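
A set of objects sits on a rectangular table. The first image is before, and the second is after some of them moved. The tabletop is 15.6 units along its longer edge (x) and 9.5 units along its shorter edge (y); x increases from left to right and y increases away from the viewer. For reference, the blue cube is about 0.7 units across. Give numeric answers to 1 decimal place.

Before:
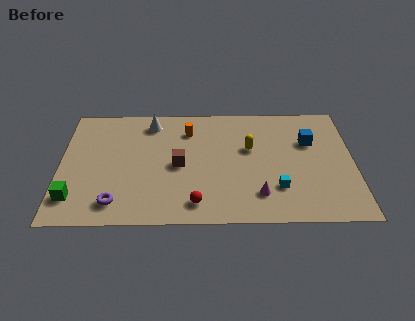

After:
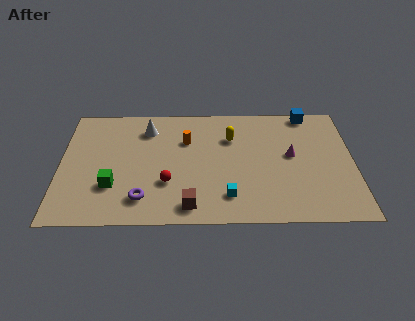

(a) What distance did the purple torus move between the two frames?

1.4

From (3.0, 1.6) to (4.4, 1.9), the purple torus covered √(1.4² + 0.3²) ≈ 1.4 units.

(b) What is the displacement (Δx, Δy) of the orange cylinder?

(-0.1, -0.8)

The orange cylinder was at about (6.8, 7.3) and moved to about (6.7, 6.5).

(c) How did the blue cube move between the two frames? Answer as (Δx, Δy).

(0.0, 2.4)

From the two frames, the blue cube sits at roughly (13.3, 6.3) before and (13.3, 8.7) after.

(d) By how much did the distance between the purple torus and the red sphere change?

-2.4

They were about 4.2 units apart before and 1.8 after — 2.4 units closer together.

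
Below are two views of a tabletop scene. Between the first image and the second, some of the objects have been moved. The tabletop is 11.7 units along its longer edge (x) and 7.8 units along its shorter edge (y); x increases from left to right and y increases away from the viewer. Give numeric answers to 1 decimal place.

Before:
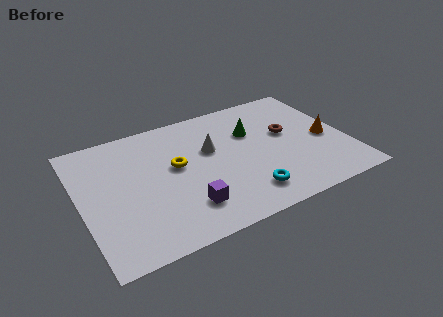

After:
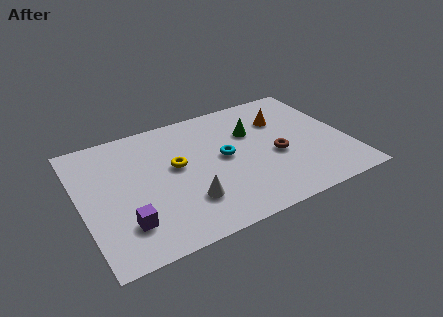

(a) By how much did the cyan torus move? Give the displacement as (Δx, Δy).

(-0.6, 2.6)

The cyan torus was at about (6.9, 1.5) and moved to about (6.3, 4.1).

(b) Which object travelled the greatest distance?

the white cone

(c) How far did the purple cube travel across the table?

2.6

The purple cube moved from about (4.3, 1.8) to (1.7, 1.9), a distance of √(2.6² + 0.1²) ≈ 2.6.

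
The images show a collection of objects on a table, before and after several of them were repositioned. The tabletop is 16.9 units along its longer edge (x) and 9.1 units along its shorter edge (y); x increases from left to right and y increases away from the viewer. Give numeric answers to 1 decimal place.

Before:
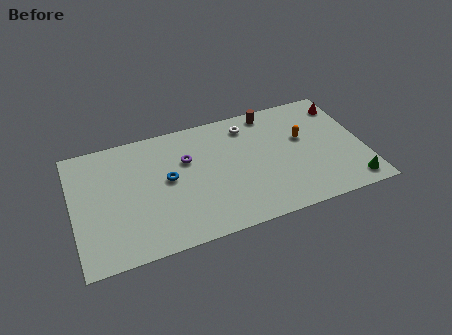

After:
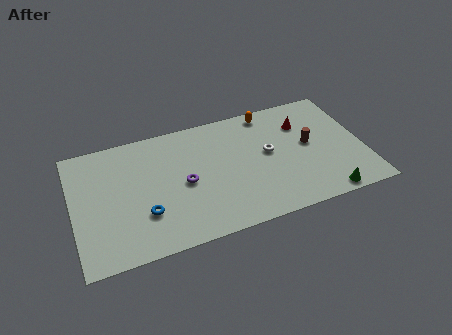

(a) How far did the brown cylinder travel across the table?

3.8

The brown cylinder was near (11.8, 8.1) before and (13.8, 4.9) after, so it travelled √(2.0² + 3.2²) ≈ 3.8 units.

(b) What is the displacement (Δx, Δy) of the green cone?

(-1.6, -0.4)

The green cone was at about (15.9, 1.2) and moved to about (14.3, 0.8).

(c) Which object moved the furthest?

the brown cylinder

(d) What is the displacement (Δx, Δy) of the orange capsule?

(-1.8, 2.6)

From the two frames, the orange capsule sits at roughly (13.5, 5.5) before and (11.7, 8.1) after.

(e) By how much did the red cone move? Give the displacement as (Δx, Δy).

(-2.5, -0.8)

The red cone was at about (16.1, 7.4) and moved to about (13.6, 6.6).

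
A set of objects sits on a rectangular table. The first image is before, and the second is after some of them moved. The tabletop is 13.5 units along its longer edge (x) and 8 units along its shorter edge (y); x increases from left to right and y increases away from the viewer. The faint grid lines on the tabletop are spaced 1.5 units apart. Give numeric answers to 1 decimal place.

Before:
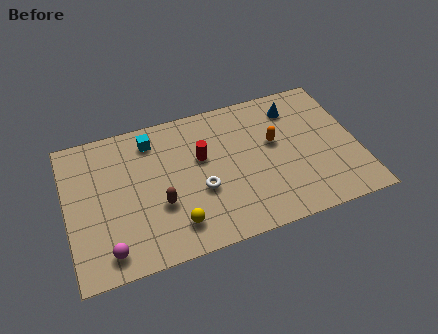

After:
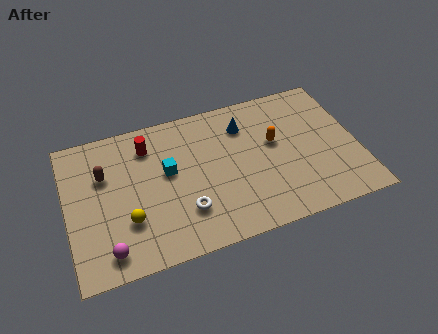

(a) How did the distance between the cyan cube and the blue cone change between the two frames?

-2.7

Before: roughly 6.7 units apart; after: 4.0. That's 2.7 units closer together.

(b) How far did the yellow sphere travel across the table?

2.3

The yellow sphere was near (4.8, 1.6) before and (2.7, 2.5) after, so it travelled √(2.1² + 0.9²) ≈ 2.3 units.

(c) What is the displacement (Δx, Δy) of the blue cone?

(-2.4, -0.3)

The blue cone started near (10.8, 6.4) and ended near (8.4, 6.1).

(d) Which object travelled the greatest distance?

the brown capsule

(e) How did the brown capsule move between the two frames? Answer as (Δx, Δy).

(-2.4, 2.4)

The brown capsule started near (4.2, 2.9) and ended near (1.8, 5.3).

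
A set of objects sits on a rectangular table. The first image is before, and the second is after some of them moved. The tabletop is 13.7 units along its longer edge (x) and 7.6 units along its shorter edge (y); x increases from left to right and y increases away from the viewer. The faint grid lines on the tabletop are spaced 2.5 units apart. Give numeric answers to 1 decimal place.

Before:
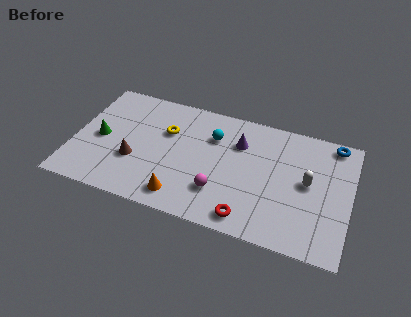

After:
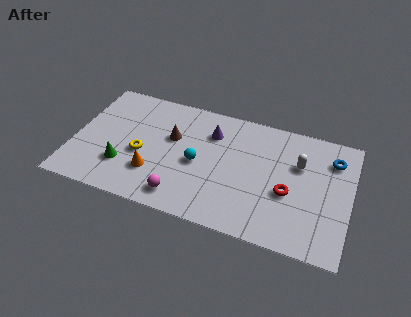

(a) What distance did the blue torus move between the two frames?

1.0

The blue torus was near (12.7, 6.8) before and (12.7, 5.8) after, so it travelled √(0.0² + 1.0²) ≈ 1.0 units.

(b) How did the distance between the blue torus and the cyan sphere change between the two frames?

+0.8

Before: roughly 6.1 units apart; after: 6.9. That's 0.8 units further apart.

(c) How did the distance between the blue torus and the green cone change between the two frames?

-1.1

They were about 11.8 units apart before and 10.7 after — 1.1 units closer together.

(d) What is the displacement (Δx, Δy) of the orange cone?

(-1.5, 1.0)

The orange cone started near (5.6, 1.2) and ended near (4.1, 2.2).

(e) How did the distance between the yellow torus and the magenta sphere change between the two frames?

-1.1

The distance was about 4.1 in the first image and 3.0 in the second, so they moved 1.1 units closer together.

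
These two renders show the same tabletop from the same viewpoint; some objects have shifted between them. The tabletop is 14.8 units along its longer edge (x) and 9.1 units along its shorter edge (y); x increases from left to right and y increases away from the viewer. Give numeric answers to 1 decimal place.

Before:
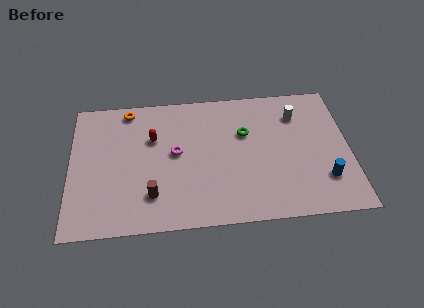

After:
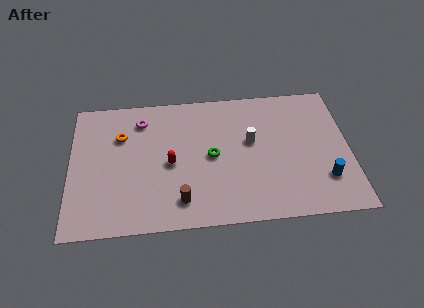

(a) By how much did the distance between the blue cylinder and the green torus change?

+0.9

They were about 5.4 units apart before and 6.3 after — 0.9 units further apart.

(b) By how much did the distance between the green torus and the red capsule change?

-2.7

Before: roughly 4.9 units apart; after: 2.2. That's 2.7 units closer together.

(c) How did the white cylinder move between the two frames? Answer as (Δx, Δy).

(-2.5, -1.6)

From the two frames, the white cylinder sits at roughly (12.1, 6.9) before and (9.6, 5.3) after.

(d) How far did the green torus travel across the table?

2.3

From (9.3, 5.9) to (7.5, 4.5), the green torus covered √(1.8² + 1.4²) ≈ 2.3 units.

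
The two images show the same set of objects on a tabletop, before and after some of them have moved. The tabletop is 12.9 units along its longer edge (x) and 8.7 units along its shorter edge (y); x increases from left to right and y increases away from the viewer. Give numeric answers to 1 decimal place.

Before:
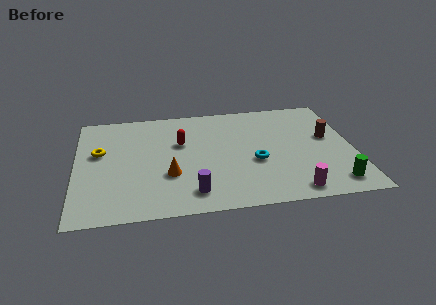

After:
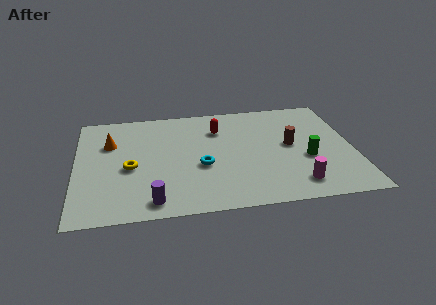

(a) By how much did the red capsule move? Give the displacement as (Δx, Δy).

(1.8, 0.9)

The red capsule started near (4.9, 5.5) and ended near (6.7, 6.4).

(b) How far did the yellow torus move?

2.0

The yellow torus moved from about (1.1, 5.2) to (2.5, 3.8), a distance of √(1.4² + 1.4²) ≈ 2.0.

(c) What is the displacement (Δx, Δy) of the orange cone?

(-2.7, 2.9)

From the two frames, the orange cone sits at roughly (4.3, 3.0) before and (1.6, 5.9) after.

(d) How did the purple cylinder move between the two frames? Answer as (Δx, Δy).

(-1.8, -0.4)

The purple cylinder was at about (5.3, 1.5) and moved to about (3.5, 1.1).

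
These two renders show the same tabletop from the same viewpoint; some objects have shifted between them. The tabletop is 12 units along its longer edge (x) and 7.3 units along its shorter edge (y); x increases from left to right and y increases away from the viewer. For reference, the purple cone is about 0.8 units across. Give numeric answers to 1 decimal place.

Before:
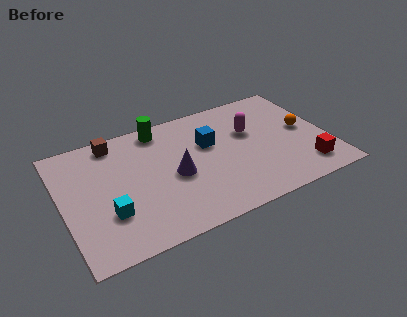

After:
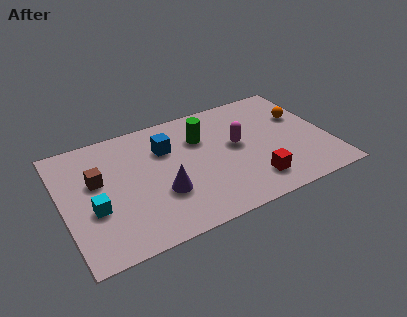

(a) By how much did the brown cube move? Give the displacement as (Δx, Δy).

(-1.0, -2.0)

From the two frames, the brown cube sits at roughly (2.6, 6.4) before and (1.6, 4.4) after.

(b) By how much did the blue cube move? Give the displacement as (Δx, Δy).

(-1.9, 0.5)

The blue cube was at about (6.7, 4.6) and moved to about (4.8, 5.1).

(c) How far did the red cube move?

2.4

The red cube was near (10.7, 1.4) before and (8.3, 1.5) after, so it travelled √(2.4² + 0.1²) ≈ 2.4 units.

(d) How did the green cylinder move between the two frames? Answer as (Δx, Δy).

(1.7, -1.3)

From the two frames, the green cylinder sits at roughly (4.7, 6.4) before and (6.4, 5.1) after.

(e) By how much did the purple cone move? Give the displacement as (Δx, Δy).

(-0.7, -0.8)

The purple cone started near (5.0, 3.3) and ended near (4.3, 2.5).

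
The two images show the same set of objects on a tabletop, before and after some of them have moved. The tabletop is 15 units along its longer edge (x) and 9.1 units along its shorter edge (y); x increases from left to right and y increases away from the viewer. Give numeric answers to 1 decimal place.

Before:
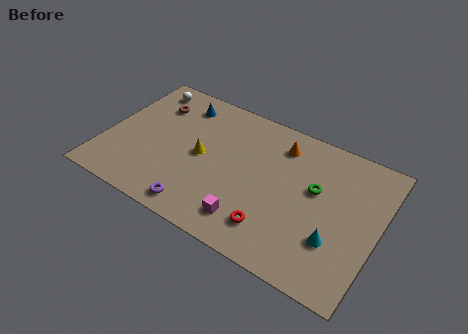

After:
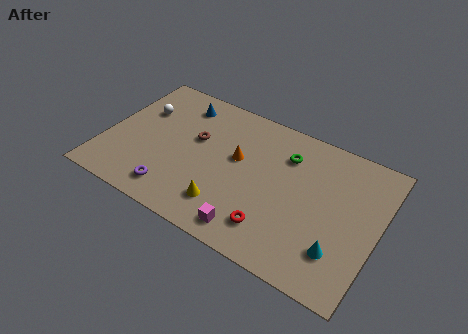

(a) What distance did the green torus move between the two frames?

2.3

The green torus moved from about (11.5, 5.4) to (9.7, 6.8), a distance of √(1.8² + 1.4²) ≈ 2.3.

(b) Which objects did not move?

the blue cone and the red torus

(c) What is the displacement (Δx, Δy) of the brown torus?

(2.6, -1.3)

The brown torus started near (2.2, 6.8) and ended near (4.8, 5.5).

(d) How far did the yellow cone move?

3.1

From (5.3, 4.5) to (7.1, 2.0), the yellow cone covered √(1.8² + 2.5²) ≈ 3.1 units.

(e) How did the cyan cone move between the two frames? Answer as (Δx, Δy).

(0.3, -0.5)

From the two frames, the cyan cone sits at roughly (12.9, 2.8) before and (13.2, 2.3) after.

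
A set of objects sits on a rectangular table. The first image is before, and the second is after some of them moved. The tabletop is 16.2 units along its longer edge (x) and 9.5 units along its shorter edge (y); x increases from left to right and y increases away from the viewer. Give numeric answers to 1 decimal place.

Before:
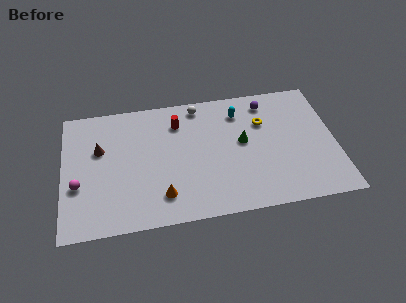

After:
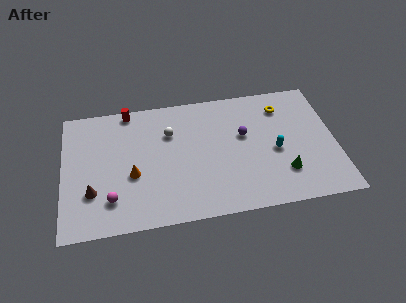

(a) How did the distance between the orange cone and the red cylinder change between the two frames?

-0.5

They were about 5.4 units apart before and 4.9 after — 0.5 units closer together.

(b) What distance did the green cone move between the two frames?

3.5

The green cone was near (10.7, 5.2) before and (13.0, 2.5) after, so it travelled √(2.3² + 2.7²) ≈ 3.5 units.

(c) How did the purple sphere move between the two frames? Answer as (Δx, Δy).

(-1.5, -2.3)

The purple sphere was at about (12.3, 8.0) and moved to about (10.8, 5.7).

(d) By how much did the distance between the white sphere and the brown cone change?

-0.5

The distance was about 6.5 in the first image and 6.0 in the second, so they moved 0.5 units closer together.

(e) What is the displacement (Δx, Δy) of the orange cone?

(-1.7, 1.8)

The orange cone was at about (5.8, 2.0) and moved to about (4.1, 3.8).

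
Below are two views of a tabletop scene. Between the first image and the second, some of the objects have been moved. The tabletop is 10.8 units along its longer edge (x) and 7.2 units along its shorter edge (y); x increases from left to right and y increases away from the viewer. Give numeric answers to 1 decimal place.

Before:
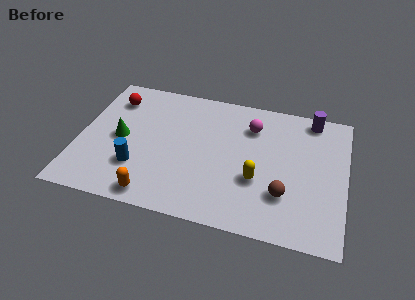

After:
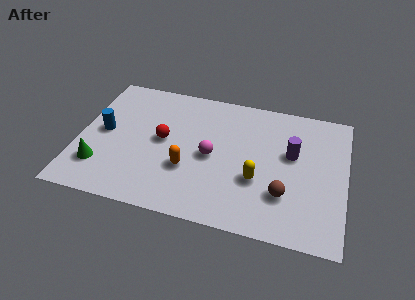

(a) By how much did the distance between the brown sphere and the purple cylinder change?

-2.2

They were about 4.4 units apart before and 2.2 after — 2.2 units closer together.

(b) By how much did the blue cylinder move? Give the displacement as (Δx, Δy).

(-1.5, 1.6)

The blue cylinder started near (2.5, 2.1) and ended near (1.0, 3.7).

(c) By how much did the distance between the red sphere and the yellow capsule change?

-2.7

The distance was about 6.8 in the first image and 4.1 in the second, so they moved 2.7 units closer together.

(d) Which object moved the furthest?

the red sphere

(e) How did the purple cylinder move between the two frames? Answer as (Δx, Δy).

(-0.7, -2.1)

From the two frames, the purple cylinder sits at roughly (9.3, 6.4) before and (8.6, 4.3) after.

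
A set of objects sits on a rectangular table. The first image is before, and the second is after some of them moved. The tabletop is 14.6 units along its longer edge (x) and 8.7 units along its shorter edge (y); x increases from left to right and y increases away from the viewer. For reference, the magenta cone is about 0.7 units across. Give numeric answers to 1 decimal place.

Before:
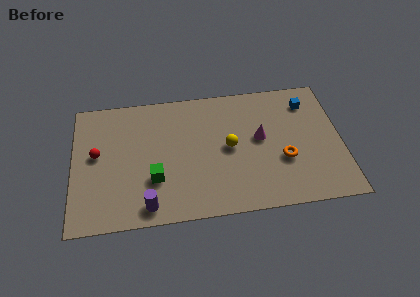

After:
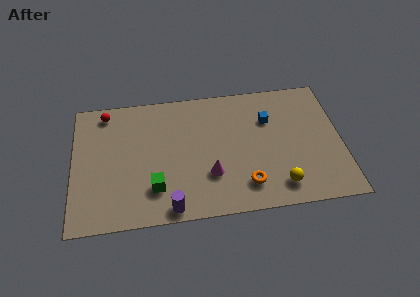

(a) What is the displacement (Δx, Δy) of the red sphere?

(0.5, 2.8)

The red sphere was at about (1.3, 4.8) and moved to about (1.8, 7.6).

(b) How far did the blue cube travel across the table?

2.4

The blue cube moved from about (12.9, 6.9) to (10.7, 6.0), a distance of √(2.2² + 0.9²) ≈ 2.4.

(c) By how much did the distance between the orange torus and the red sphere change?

-0.7

They were about 10.2 units apart before and 9.5 after — 0.7 units closer together.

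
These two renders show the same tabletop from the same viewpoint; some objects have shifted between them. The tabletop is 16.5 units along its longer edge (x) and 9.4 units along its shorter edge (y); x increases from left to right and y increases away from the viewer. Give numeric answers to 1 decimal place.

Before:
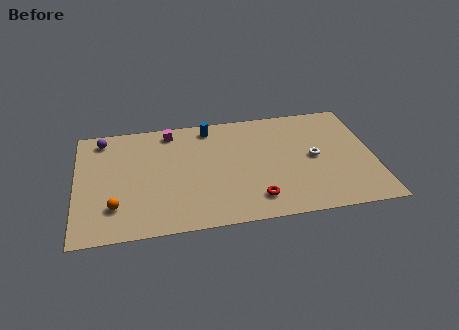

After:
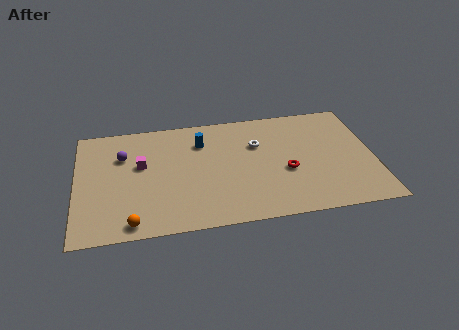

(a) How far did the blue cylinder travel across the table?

1.3

From (7.5, 8.2) to (7.0, 7.0), the blue cylinder covered √(0.5² + 1.2²) ≈ 1.3 units.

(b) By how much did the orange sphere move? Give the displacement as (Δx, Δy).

(0.9, -1.4)

The orange sphere started near (2.1, 2.4) and ended near (3.0, 1.0).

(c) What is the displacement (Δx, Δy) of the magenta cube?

(-1.7, -2.6)

The magenta cube started near (5.3, 8.2) and ended near (3.6, 5.6).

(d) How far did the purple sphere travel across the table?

1.9

The purple sphere moved from about (1.5, 8.1) to (2.6, 6.5), a distance of √(1.1² + 1.6²) ≈ 1.9.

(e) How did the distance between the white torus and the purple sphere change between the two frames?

-4.7

They were about 12.2 units apart before and 7.5 after — 4.7 units closer together.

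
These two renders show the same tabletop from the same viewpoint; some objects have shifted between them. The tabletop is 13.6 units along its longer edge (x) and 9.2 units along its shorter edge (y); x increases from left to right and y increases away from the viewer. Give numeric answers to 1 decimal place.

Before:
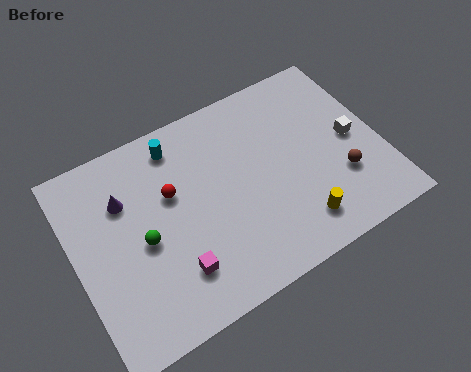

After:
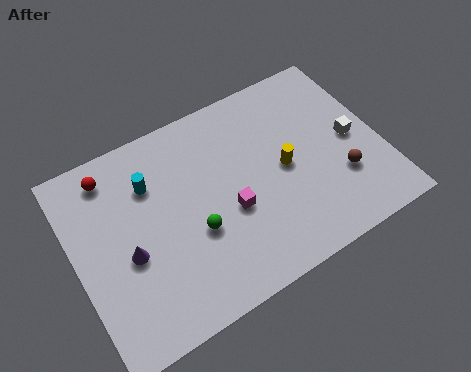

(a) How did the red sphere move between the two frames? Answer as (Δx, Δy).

(-2.4, 2.1)

From the two frames, the red sphere sits at roughly (4.4, 5.7) before and (2.0, 7.8) after.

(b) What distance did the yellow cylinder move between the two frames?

2.8

The yellow cylinder moved from about (9.4, 1.7) to (9.3, 4.5), a distance of √(0.1² + 2.8²) ≈ 2.8.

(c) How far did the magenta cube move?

3.1

The magenta cube was near (4.0, 2.2) before and (6.7, 3.7) after, so it travelled √(2.7² + 1.5²) ≈ 3.1 units.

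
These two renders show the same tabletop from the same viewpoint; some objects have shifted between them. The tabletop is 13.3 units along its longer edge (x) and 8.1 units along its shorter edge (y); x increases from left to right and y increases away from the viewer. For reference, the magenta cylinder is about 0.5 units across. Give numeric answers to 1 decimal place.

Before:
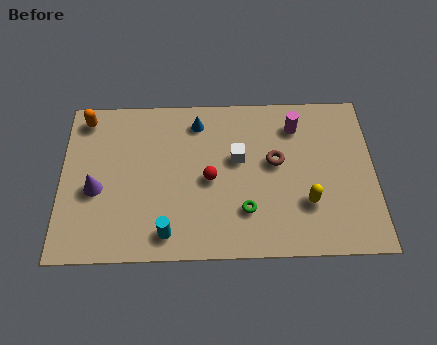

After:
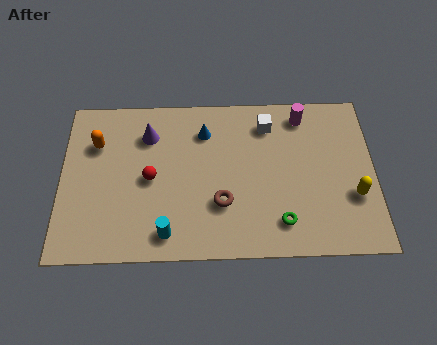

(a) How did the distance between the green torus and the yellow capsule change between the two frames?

+0.7

They were about 2.6 units apart before and 3.3 after — 0.7 units further apart.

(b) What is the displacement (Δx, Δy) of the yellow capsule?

(2.0, 0.3)

The yellow capsule started near (10.4, 2.5) and ended near (12.4, 2.8).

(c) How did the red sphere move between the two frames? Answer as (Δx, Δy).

(-2.5, 0.1)

The red sphere started near (6.3, 3.8) and ended near (3.8, 3.9).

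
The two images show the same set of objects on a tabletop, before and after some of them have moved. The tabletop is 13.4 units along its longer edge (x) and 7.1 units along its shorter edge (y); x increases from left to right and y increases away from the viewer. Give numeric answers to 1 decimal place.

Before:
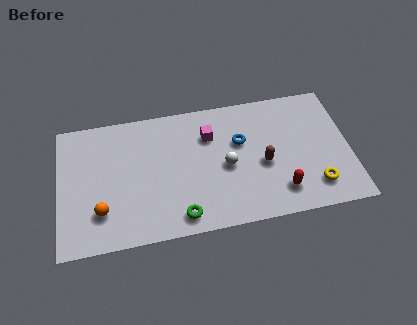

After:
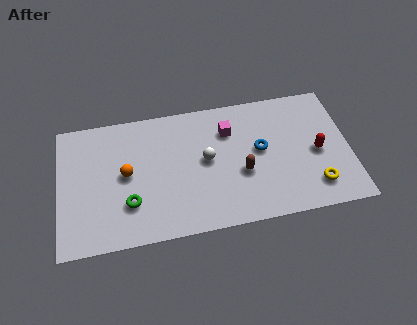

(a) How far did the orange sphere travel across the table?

2.2

From (1.9, 1.9) to (3.1, 3.7), the orange sphere covered √(1.2² + 1.8²) ≈ 2.2 units.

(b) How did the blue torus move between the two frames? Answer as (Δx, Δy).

(0.9, -0.6)

From the two frames, the blue torus sits at roughly (8.4, 4.5) before and (9.3, 3.9) after.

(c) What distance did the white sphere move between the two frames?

1.0

The white sphere was near (7.7, 3.3) before and (6.8, 3.8) after, so it travelled √(0.9² + 0.5²) ≈ 1.0 units.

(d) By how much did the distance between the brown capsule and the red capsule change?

+1.8

The distance was about 1.7 in the first image and 3.5 in the second, so they moved 1.8 units further apart.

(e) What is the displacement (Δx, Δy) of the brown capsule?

(-1.0, -0.3)

The brown capsule started near (9.4, 3.1) and ended near (8.4, 2.8).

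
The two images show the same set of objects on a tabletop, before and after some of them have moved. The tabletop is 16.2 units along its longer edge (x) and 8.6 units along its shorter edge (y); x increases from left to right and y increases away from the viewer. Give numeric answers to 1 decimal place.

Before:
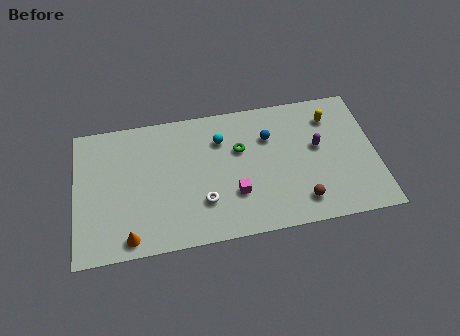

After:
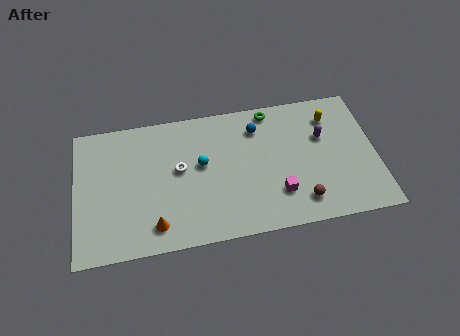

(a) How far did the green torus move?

2.8

From (8.9, 5.5) to (10.7, 7.7), the green torus covered √(1.8² + 2.2²) ≈ 2.8 units.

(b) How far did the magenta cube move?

2.3

From (8.5, 2.7) to (10.8, 2.3), the magenta cube covered √(2.3² + 0.4²) ≈ 2.3 units.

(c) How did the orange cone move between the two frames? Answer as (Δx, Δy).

(1.4, 0.5)

The orange cone started near (2.8, 1.0) and ended near (4.2, 1.5).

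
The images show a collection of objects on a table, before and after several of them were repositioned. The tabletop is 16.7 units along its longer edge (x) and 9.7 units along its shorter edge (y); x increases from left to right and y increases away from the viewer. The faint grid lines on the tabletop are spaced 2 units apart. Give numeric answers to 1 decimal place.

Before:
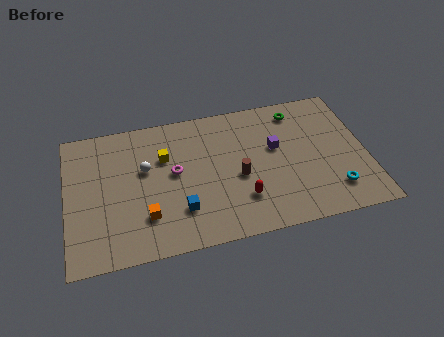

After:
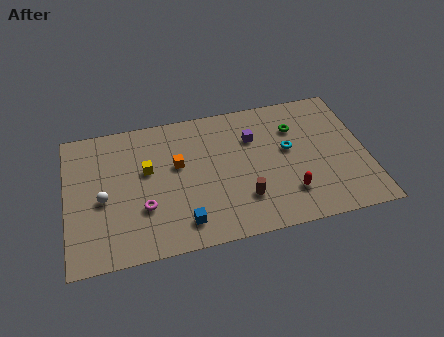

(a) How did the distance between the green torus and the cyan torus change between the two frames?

-4.7

Before: roughly 6.3 units apart; after: 1.6. That's 4.7 units closer together.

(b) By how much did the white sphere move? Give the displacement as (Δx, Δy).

(-2.4, -1.6)

The white sphere started near (4.4, 5.9) and ended near (2.0, 4.3).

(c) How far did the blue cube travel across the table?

0.9

The blue cube was near (6.2, 2.6) before and (6.3, 1.7) after, so it travelled √(0.1² + 0.9²) ≈ 0.9 units.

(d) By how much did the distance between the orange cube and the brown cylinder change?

-0.7

The distance was about 5.4 in the first image and 4.7 in the second, so they moved 0.7 units closer together.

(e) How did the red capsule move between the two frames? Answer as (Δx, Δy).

(2.6, -0.2)

The red capsule started near (9.6, 2.6) and ended near (12.2, 2.4).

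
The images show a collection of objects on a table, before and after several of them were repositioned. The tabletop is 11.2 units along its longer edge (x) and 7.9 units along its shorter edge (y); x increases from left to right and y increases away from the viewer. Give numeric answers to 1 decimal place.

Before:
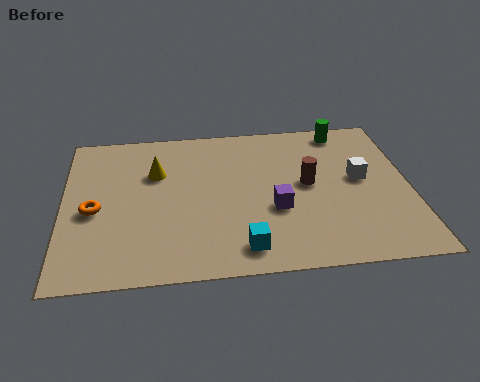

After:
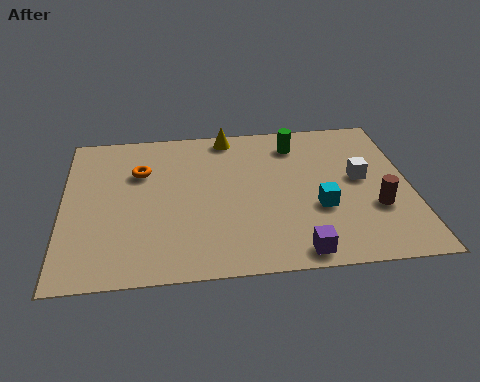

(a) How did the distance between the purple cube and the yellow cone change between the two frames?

+2.2

Before: roughly 4.4 units apart; after: 6.6. That's 2.2 units further apart.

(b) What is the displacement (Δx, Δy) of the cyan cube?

(2.5, 1.7)

The cyan cube was at about (5.7, 1.2) and moved to about (8.2, 2.9).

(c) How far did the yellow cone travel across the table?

3.0

From (3.0, 5.3) to (5.4, 7.1), the yellow cone covered √(2.4² + 1.8²) ≈ 3.0 units.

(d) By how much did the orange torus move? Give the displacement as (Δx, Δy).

(1.5, 1.9)

The orange torus started near (1.0, 3.5) and ended near (2.5, 5.4).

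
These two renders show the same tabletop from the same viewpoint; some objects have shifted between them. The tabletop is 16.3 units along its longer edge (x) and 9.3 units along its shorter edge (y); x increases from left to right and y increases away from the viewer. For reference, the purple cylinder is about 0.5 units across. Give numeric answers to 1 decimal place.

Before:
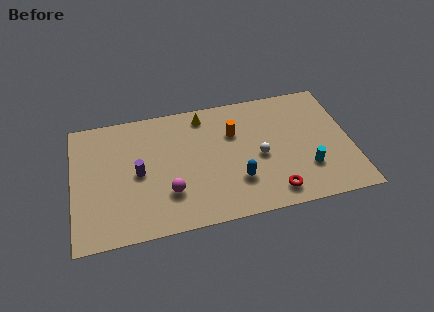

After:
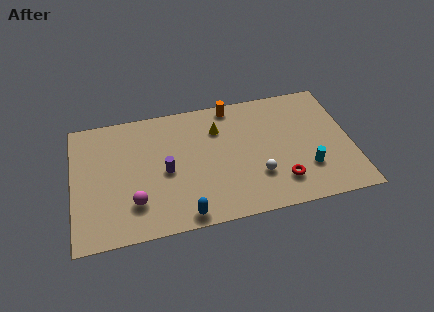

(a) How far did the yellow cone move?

1.4

From (7.8, 8.0) to (8.6, 6.8), the yellow cone covered √(0.8² + 1.2²) ≈ 1.4 units.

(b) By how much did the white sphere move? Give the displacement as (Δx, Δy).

(-0.2, -1.4)

The white sphere started near (10.9, 4.2) and ended near (10.7, 2.8).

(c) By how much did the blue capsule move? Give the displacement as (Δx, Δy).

(-3.2, -1.8)

The blue capsule started near (9.5, 2.7) and ended near (6.3, 0.9).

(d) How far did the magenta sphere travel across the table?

2.0

The magenta sphere was near (5.5, 2.7) before and (3.5, 2.4) after, so it travelled √(2.0² + 0.3²) ≈ 2.0 units.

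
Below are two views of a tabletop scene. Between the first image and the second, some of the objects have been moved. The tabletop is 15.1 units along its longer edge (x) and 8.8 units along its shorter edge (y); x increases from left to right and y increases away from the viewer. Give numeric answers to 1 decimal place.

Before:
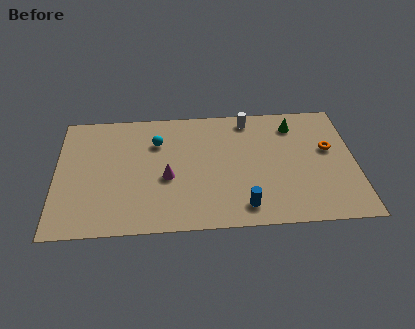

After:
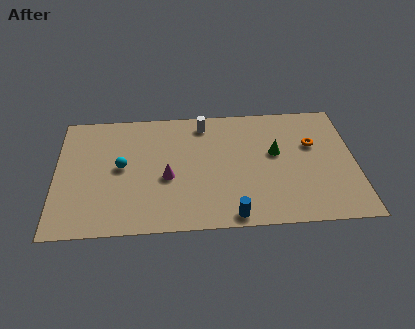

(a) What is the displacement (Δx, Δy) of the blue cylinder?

(-0.6, -0.6)

The blue cylinder was at about (9.4, 1.4) and moved to about (8.8, 0.8).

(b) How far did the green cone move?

2.2

From (12.1, 7.1) to (11.1, 5.1), the green cone covered √(1.0² + 2.0²) ≈ 2.2 units.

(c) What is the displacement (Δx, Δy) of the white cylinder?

(-2.3, -0.2)

The white cylinder was at about (9.8, 7.7) and moved to about (7.5, 7.5).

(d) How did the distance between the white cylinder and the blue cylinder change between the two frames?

+0.5

The distance was about 6.3 in the first image and 6.8 in the second, so they moved 0.5 units further apart.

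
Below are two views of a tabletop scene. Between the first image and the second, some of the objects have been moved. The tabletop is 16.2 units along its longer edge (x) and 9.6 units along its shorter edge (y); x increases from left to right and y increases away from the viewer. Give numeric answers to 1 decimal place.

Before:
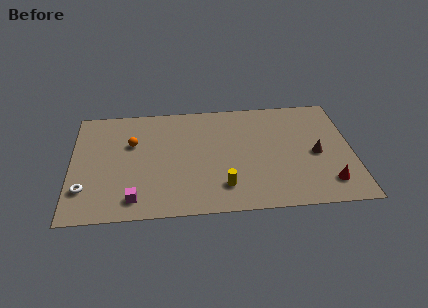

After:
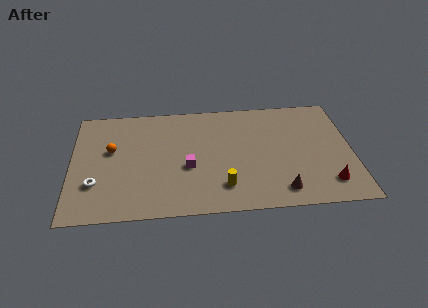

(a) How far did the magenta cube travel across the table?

3.9

The magenta cube was near (3.6, 1.5) before and (6.7, 3.9) after, so it travelled √(3.1² + 2.4²) ≈ 3.9 units.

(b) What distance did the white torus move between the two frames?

0.7

The white torus was near (0.8, 2.5) before and (1.4, 2.9) after, so it travelled √(0.6² + 0.4²) ≈ 0.7 units.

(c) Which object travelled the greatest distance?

the magenta cube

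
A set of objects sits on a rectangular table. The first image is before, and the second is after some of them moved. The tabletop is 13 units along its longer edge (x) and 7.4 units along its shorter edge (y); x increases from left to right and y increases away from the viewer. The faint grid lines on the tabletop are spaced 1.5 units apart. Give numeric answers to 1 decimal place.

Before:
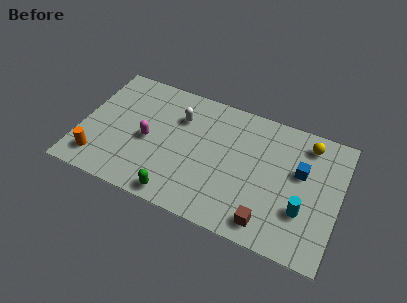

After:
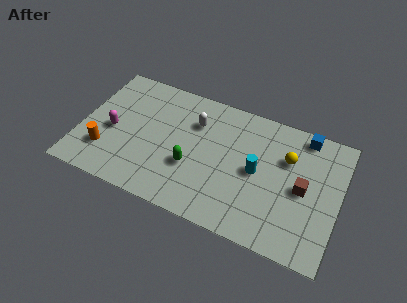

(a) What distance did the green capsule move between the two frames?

2.0

From (5.2, 0.8) to (5.7, 2.7), the green capsule covered √(0.5² + 1.9²) ≈ 2.0 units.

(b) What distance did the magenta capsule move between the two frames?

1.8

The magenta capsule was near (3.4, 3.4) before and (1.6, 3.3) after, so it travelled √(1.8² + 0.1²) ≈ 1.8 units.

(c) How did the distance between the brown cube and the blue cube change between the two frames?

-0.6

The distance was about 3.6 in the first image and 3.0 in the second, so they moved 0.6 units closer together.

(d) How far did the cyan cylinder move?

2.7

The cyan cylinder moved from about (11.3, 2.4) to (8.9, 3.7), a distance of √(2.4² + 1.3²) ≈ 2.7.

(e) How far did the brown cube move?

2.9

The brown cube moved from about (9.7, 1.1) to (11.2, 3.6), a distance of √(1.5² + 2.5²) ≈ 2.9.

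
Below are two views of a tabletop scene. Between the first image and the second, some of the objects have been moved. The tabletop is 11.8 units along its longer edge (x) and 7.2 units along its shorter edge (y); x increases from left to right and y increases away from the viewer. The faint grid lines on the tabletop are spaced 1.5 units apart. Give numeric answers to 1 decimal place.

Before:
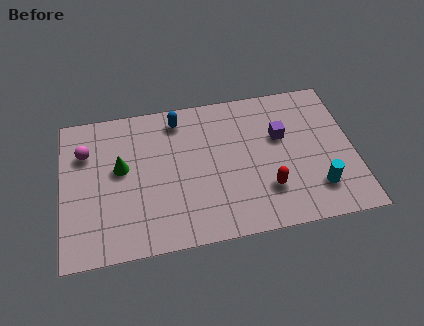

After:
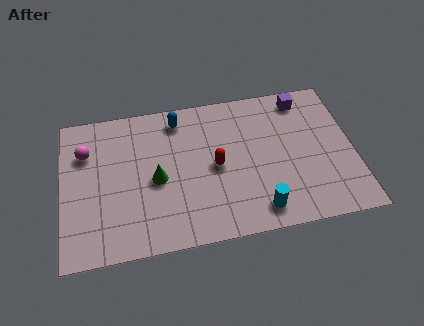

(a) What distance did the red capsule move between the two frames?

2.5

The red capsule moved from about (8.2, 2.0) to (6.2, 3.5), a distance of √(2.0² + 1.5²) ≈ 2.5.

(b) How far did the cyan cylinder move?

2.5

The cyan cylinder was near (10.2, 1.7) before and (7.8, 1.1) after, so it travelled √(2.4² + 0.6²) ≈ 2.5 units.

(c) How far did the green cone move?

1.6

The green cone moved from about (2.4, 4.1) to (3.8, 3.3), a distance of √(1.4² + 0.8²) ≈ 1.6.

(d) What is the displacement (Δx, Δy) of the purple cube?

(1.0, 1.7)

The purple cube was at about (8.9, 4.5) and moved to about (9.9, 6.2).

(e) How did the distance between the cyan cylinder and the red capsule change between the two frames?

+0.9

Before: roughly 2.0 units apart; after: 2.9. That's 0.9 units further apart.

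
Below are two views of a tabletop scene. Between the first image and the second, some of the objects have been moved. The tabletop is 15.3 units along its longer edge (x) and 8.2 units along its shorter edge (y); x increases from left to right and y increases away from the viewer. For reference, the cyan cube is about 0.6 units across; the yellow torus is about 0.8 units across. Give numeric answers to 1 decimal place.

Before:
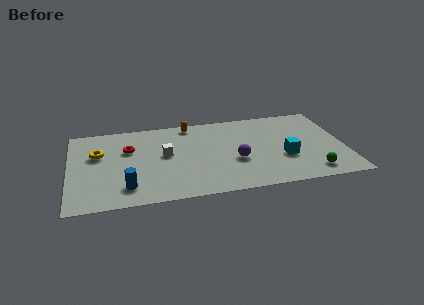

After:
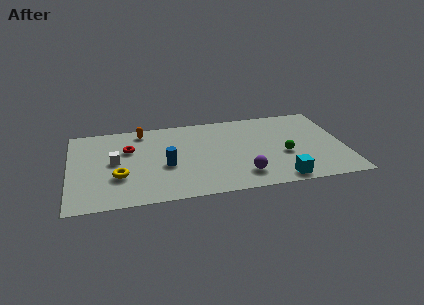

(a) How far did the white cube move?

2.8

The white cube moved from about (5.3, 4.5) to (2.5, 4.3), a distance of √(2.8² + 0.2²) ≈ 2.8.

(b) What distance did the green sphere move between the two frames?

2.4

The green sphere was near (13.3, 1.3) before and (11.9, 3.3) after, so it travelled √(1.4² + 2.0²) ≈ 2.4 units.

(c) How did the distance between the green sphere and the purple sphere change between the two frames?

-1.6

They were about 4.5 units apart before and 2.9 after — 1.6 units closer together.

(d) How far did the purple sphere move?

1.5

The purple sphere was near (9.2, 3.2) before and (9.5, 1.7) after, so it travelled √(0.3² + 1.5²) ≈ 1.5 units.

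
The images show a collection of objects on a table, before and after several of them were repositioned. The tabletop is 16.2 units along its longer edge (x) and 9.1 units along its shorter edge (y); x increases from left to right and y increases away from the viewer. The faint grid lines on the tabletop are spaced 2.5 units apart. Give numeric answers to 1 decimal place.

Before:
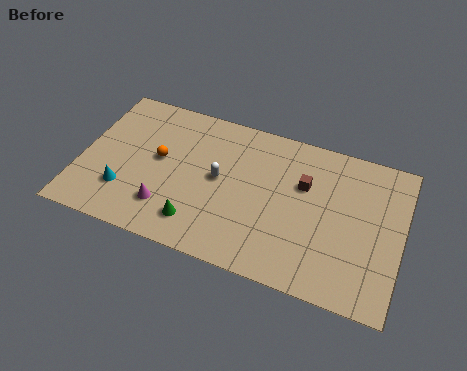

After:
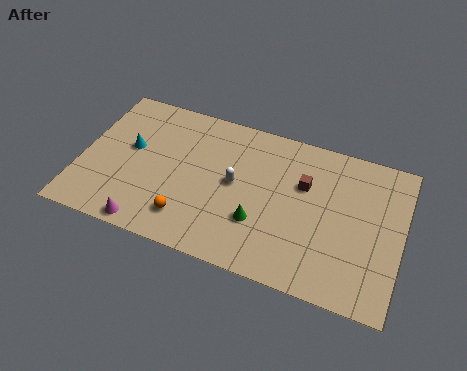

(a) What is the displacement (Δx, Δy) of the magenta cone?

(-0.8, -1.4)

From the two frames, the magenta cone sits at roughly (4.6, 2.2) before and (3.8, 0.8) after.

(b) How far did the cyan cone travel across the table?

2.7

From (2.4, 2.5) to (2.4, 5.2), the cyan cone covered √(0.0² + 2.7²) ≈ 2.7 units.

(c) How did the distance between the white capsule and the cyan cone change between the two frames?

+0.3

The distance was about 5.1 in the first image and 5.4 in the second, so they moved 0.3 units further apart.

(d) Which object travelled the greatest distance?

the orange sphere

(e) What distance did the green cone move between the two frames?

3.2

The green cone moved from about (6.2, 1.8) to (9.2, 2.9), a distance of √(3.0² + 1.1²) ≈ 3.2.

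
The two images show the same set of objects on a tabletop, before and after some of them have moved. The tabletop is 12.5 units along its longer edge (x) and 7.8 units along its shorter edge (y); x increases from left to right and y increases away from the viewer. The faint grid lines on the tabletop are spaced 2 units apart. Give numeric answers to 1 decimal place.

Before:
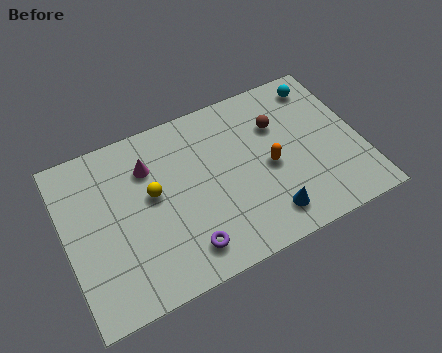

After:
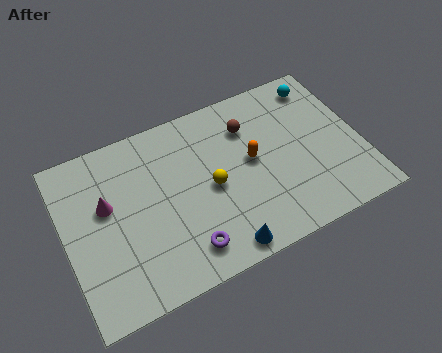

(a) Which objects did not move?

the cyan sphere and the purple torus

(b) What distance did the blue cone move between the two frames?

2.2

The blue cone moved from about (8.2, 1.4) to (6.1, 0.8), a distance of √(2.1² + 0.6²) ≈ 2.2.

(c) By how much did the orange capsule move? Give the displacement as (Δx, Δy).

(-0.7, 0.6)

The orange capsule started near (8.6, 3.6) and ended near (7.9, 4.2).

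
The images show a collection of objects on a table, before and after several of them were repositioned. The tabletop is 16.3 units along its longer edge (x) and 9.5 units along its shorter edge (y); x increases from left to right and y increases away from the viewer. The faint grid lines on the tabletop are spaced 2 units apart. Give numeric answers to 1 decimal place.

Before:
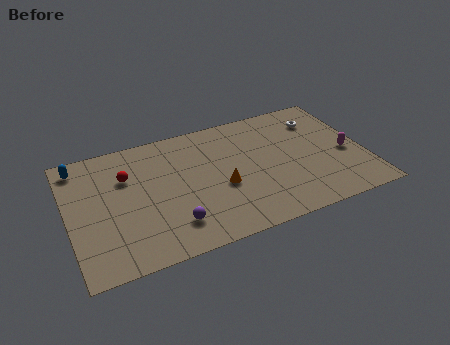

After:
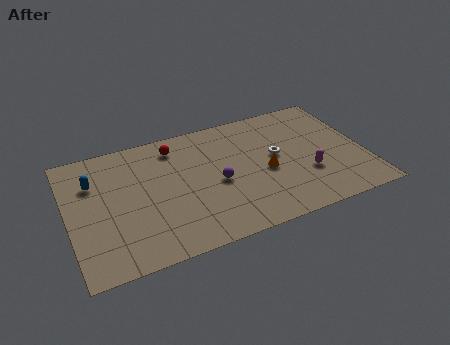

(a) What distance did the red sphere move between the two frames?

3.1

The red sphere was near (3.3, 6.5) before and (6.1, 7.9) after, so it travelled √(2.8² + 1.4²) ≈ 3.1 units.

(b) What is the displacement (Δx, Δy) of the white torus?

(-2.7, -2.1)

The white torus was at about (14.2, 7.3) and moved to about (11.5, 5.2).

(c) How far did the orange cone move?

2.5

The orange cone was near (8.3, 3.9) before and (10.8, 4.2) after, so it travelled √(2.5² + 0.3²) ≈ 2.5 units.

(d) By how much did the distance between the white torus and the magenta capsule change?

-0.9

They were about 3.4 units apart before and 2.5 after — 0.9 units closer together.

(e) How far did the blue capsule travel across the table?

1.7

The blue capsule was near (0.8, 8.2) before and (1.5, 6.7) after, so it travelled √(0.7² + 1.5²) ≈ 1.7 units.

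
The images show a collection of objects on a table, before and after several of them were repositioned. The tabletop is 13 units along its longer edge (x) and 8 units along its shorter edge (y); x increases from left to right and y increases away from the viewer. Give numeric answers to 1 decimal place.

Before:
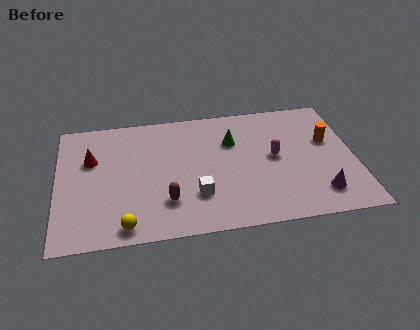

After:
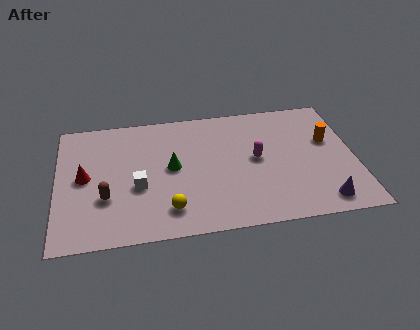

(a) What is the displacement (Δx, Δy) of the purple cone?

(0.1, -0.5)

The purple cone started near (11.3, 1.6) and ended near (11.4, 1.1).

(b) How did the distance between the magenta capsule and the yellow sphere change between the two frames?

-2.7

Before: roughly 7.4 units apart; after: 4.7. That's 2.7 units closer together.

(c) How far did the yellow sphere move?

2.0

From (2.9, 0.9) to (4.8, 1.6), the yellow sphere covered √(1.9² + 0.7²) ≈ 2.0 units.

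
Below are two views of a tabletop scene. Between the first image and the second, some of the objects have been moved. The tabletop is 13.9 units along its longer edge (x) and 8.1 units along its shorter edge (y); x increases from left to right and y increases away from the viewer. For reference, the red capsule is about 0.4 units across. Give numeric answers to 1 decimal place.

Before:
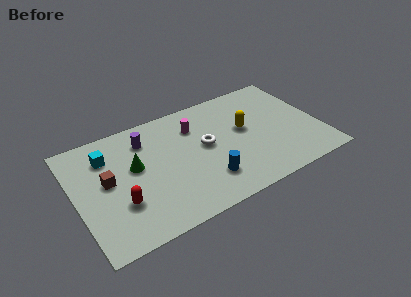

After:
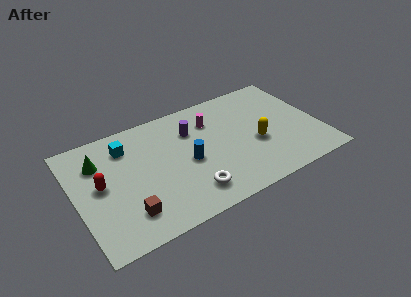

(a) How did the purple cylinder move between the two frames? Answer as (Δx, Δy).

(2.6, -0.5)

The purple cylinder started near (4.2, 6.3) and ended near (6.8, 5.8).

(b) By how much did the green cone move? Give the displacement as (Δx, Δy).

(-1.9, 1.2)

The green cone started near (3.4, 4.7) and ended near (1.5, 5.9).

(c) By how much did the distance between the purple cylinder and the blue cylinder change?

-3.0

Before: roughly 5.2 units apart; after: 2.2. That's 3.0 units closer together.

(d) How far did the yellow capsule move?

1.4

The yellow capsule moved from about (9.7, 4.6) to (10.2, 3.3), a distance of √(0.5² + 1.3²) ≈ 1.4.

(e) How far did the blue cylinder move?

1.9

From (7.1, 2.0) to (6.3, 3.7), the blue cylinder covered √(0.8² + 1.7²) ≈ 1.9 units.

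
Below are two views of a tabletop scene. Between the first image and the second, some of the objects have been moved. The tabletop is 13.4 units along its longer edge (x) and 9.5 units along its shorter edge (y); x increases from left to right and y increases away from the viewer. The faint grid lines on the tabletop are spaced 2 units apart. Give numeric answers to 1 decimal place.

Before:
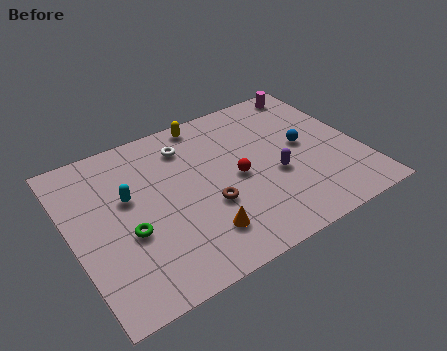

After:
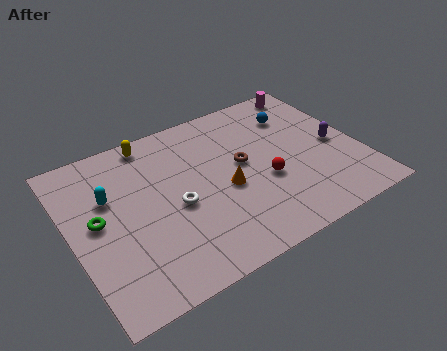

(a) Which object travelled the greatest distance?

the white torus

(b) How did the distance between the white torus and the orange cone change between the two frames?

-3.1

The distance was about 5.4 in the first image and 2.3 in the second, so they moved 3.1 units closer together.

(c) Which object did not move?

the magenta cylinder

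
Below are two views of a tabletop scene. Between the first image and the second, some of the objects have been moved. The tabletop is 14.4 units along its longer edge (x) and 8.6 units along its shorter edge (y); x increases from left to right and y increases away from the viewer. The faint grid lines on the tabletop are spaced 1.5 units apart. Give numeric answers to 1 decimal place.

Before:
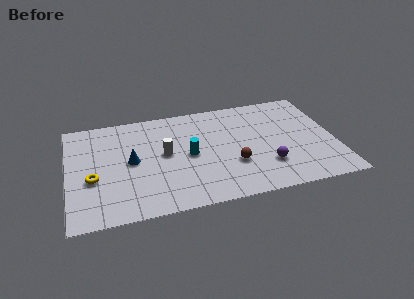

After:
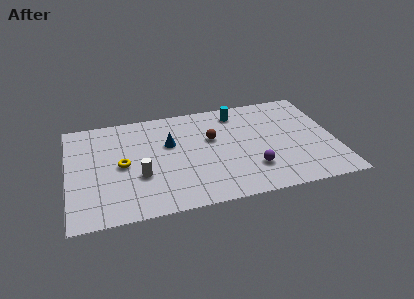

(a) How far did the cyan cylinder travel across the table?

4.1

The cyan cylinder moved from about (6.5, 4.2) to (9.3, 7.2), a distance of √(2.8² + 3.0²) ≈ 4.1.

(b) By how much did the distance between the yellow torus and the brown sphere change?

-2.5

Before: roughly 7.5 units apart; after: 5.0. That's 2.5 units closer together.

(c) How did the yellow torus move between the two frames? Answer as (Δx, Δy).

(1.6, 0.8)

The yellow torus started near (1.3, 3.4) and ended near (2.9, 4.2).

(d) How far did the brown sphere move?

2.6

The brown sphere was near (8.8, 2.9) before and (7.8, 5.3) after, so it travelled √(1.0² + 2.4²) ≈ 2.6 units.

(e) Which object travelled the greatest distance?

the cyan cylinder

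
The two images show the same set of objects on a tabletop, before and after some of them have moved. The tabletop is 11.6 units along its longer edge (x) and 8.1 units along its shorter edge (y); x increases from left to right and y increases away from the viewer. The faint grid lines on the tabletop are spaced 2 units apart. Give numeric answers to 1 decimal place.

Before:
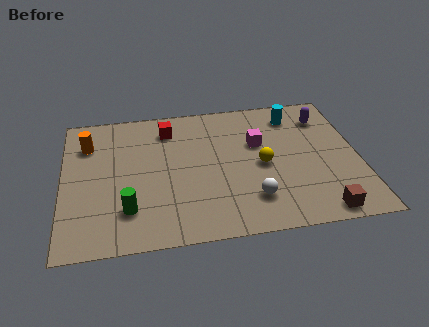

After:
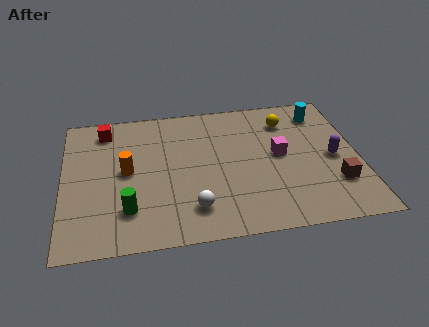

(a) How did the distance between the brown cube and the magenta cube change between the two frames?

-1.9

Before: roughly 4.8 units apart; after: 2.9. That's 1.9 units closer together.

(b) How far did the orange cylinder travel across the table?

2.3

The orange cylinder was near (1.0, 6.0) before and (2.5, 4.2) after, so it travelled √(1.5² + 1.8²) ≈ 2.3 units.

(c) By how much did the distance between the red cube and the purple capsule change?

+3.2

The distance was about 6.2 in the first image and 9.4 in the second, so they moved 3.2 units further apart.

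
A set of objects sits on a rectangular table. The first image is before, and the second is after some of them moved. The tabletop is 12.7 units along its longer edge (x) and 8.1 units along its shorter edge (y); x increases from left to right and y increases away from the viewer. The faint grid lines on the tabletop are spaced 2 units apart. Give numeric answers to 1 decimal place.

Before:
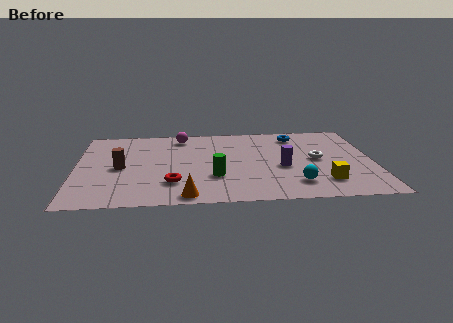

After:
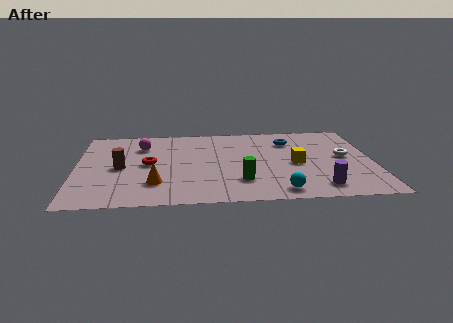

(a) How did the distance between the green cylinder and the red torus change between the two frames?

+2.5

They were about 1.9 units apart before and 4.4 after — 2.5 units further apart.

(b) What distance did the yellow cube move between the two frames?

2.2

The yellow cube moved from about (10.5, 1.8) to (9.4, 3.7), a distance of √(1.1² + 1.9²) ≈ 2.2.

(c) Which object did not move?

the brown cylinder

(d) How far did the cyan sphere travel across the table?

1.0

The cyan sphere was near (9.3, 1.7) before and (8.6, 1.0) after, so it travelled √(0.7² + 0.7²) ≈ 1.0 units.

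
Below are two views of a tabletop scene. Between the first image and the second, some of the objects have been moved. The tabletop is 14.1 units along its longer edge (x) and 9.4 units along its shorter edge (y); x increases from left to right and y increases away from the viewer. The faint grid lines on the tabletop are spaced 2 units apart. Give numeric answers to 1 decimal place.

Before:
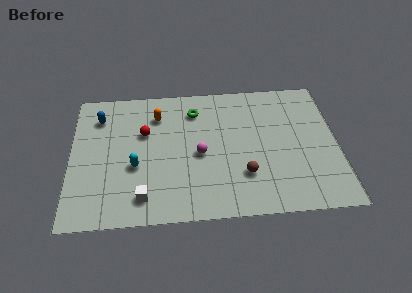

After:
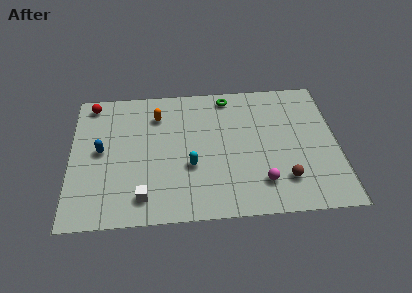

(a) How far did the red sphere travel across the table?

3.6

From (3.9, 6.0) to (1.1, 8.3), the red sphere covered √(2.8² + 2.3²) ≈ 3.6 units.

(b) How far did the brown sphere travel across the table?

2.2

From (9.1, 2.7) to (11.2, 2.2), the brown sphere covered √(2.1² + 0.5²) ≈ 2.2 units.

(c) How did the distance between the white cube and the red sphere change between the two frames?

+2.8

They were about 4.4 units apart before and 7.2 after — 2.8 units further apart.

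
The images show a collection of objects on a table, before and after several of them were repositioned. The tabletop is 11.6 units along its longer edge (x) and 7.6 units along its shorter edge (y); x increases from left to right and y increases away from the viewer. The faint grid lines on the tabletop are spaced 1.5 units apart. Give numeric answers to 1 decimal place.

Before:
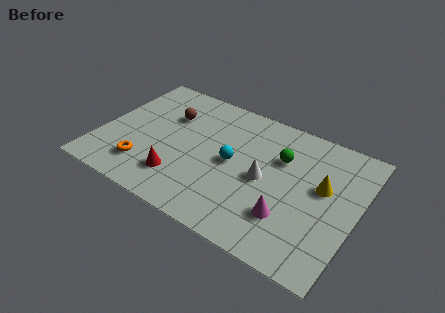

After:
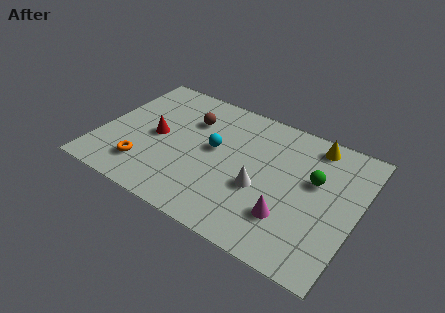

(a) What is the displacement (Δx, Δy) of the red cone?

(-1.4, 1.9)

From the two frames, the red cone sits at roughly (3.9, 1.8) before and (2.5, 3.7) after.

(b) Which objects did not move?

the magenta cone and the orange torus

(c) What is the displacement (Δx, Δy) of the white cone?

(-0.1, -0.6)

The white cone started near (7.5, 3.6) and ended near (7.4, 3.0).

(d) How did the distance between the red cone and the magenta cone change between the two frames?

+1.6

They were about 4.9 units apart before and 6.5 after — 1.6 units further apart.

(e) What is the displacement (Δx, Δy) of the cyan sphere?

(-0.9, 0.4)

The cyan sphere started near (6.0, 3.8) and ended near (5.1, 4.2).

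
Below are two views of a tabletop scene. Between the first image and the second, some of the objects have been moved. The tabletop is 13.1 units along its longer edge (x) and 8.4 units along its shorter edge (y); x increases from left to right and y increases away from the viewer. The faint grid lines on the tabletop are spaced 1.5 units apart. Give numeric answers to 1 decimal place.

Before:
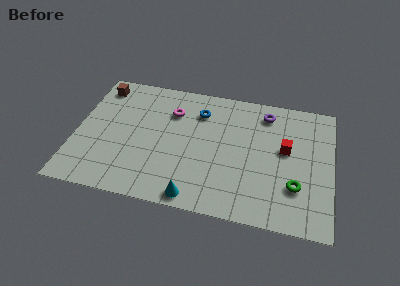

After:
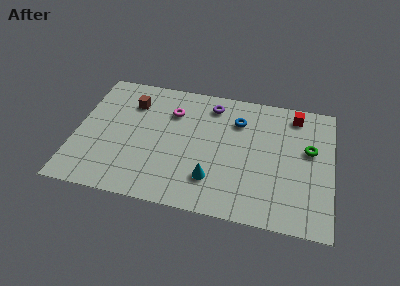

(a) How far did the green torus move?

2.6

From (11.3, 2.5) to (11.9, 5.0), the green torus covered √(0.6² + 2.5²) ≈ 2.6 units.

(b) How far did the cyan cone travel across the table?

1.5

The cyan cone moved from about (6.3, 0.8) to (7.1, 2.1), a distance of √(0.8² + 1.3²) ≈ 1.5.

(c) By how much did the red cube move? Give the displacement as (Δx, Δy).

(0.4, 2.4)

From the two frames, the red cube sits at roughly (10.7, 4.8) before and (11.1, 7.2) after.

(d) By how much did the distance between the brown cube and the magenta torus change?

-1.8

The distance was about 3.9 in the first image and 2.1 in the second, so they moved 1.8 units closer together.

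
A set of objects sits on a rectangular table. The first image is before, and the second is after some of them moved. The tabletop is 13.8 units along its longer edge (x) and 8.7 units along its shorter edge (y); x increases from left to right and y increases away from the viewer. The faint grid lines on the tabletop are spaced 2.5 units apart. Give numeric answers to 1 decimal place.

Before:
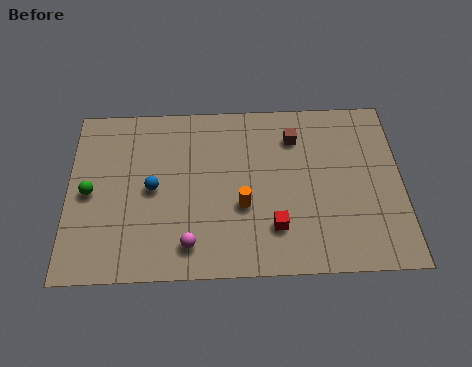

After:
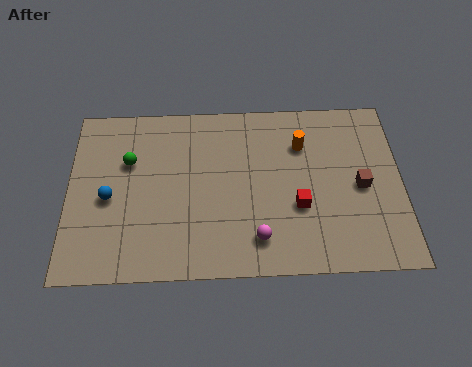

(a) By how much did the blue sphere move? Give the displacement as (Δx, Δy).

(-1.8, -0.4)

From the two frames, the blue sphere sits at roughly (3.5, 4.3) before and (1.7, 3.9) after.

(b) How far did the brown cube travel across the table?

3.7

The brown cube moved from about (9.4, 6.7) to (12.1, 4.1), a distance of √(2.7² + 2.6²) ≈ 3.7.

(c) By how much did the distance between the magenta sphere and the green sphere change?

+1.7

Before: roughly 4.9 units apart; after: 6.6. That's 1.7 units further apart.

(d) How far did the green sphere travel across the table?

2.2

The green sphere was near (0.9, 4.2) before and (2.5, 5.7) after, so it travelled √(1.6² + 1.5²) ≈ 2.2 units.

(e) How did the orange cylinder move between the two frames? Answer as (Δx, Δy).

(2.5, 3.0)

The orange cylinder was at about (7.2, 3.3) and moved to about (9.7, 6.3).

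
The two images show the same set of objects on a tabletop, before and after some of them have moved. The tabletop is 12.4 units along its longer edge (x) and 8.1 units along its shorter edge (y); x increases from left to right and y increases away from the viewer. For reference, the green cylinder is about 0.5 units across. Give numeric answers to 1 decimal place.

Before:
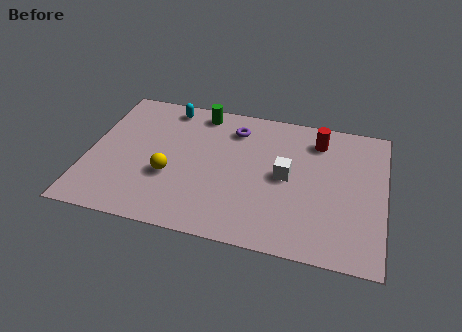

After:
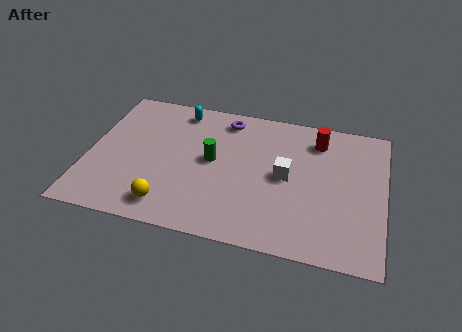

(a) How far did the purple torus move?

0.6

The purple torus was near (6.0, 6.4) before and (5.6, 6.9) after, so it travelled √(0.4² + 0.5²) ≈ 0.6 units.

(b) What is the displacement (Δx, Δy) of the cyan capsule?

(0.5, -0.1)

From the two frames, the cyan capsule sits at roughly (3.1, 7.1) before and (3.6, 7.0) after.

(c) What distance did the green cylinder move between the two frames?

2.9

From (4.5, 7.1) to (5.2, 4.3), the green cylinder covered √(0.7² + 2.8²) ≈ 2.9 units.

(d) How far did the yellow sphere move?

1.7

From (3.5, 3.0) to (3.6, 1.3), the yellow sphere covered √(0.1² + 1.7²) ≈ 1.7 units.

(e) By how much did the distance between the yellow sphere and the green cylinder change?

-0.8

They were about 4.2 units apart before and 3.4 after — 0.8 units closer together.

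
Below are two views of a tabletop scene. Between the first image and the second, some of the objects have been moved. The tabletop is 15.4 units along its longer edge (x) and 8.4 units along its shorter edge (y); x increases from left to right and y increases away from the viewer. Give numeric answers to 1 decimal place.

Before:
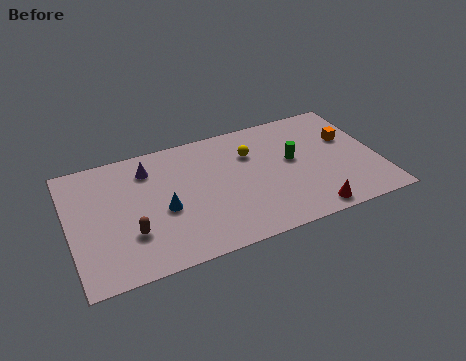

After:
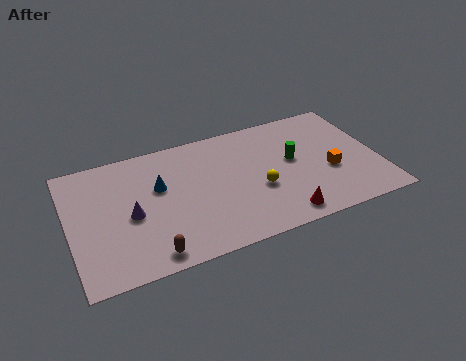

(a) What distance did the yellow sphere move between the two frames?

2.6

From (9.2, 5.9) to (9.3, 3.3), the yellow sphere covered √(0.1² + 2.6²) ≈ 2.6 units.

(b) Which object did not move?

the green cylinder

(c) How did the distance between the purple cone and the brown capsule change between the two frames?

-1.3

The distance was about 4.2 in the first image and 2.9 in the second, so they moved 1.3 units closer together.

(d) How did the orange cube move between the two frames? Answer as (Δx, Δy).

(-1.2, -2.0)

The orange cube was at about (14.1, 5.3) and moved to about (12.9, 3.3).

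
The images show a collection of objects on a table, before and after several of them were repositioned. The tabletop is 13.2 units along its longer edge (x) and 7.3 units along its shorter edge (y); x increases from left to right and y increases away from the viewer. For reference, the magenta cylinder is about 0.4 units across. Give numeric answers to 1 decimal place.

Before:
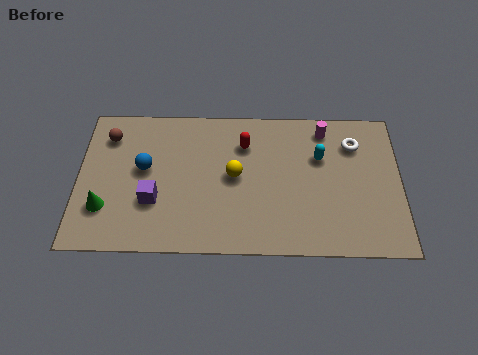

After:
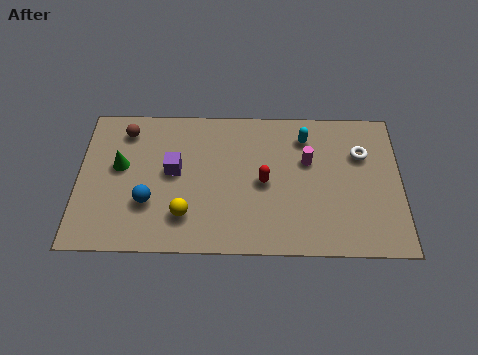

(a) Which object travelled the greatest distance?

the yellow sphere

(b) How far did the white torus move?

0.6

From (11.3, 5.5) to (11.6, 5.0), the white torus covered √(0.3² + 0.5²) ≈ 0.6 units.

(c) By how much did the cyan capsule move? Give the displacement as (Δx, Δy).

(-0.6, 1.0)

From the two frames, the cyan capsule sits at roughly (9.9, 4.8) before and (9.3, 5.8) after.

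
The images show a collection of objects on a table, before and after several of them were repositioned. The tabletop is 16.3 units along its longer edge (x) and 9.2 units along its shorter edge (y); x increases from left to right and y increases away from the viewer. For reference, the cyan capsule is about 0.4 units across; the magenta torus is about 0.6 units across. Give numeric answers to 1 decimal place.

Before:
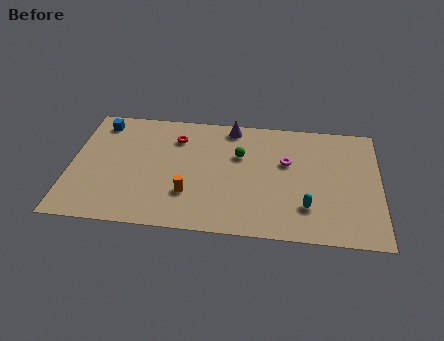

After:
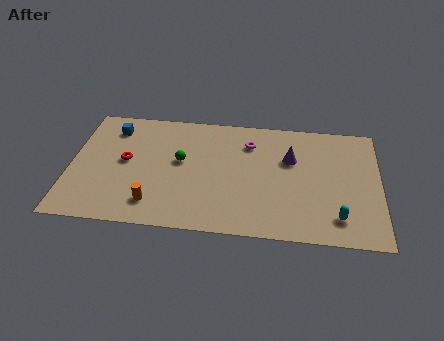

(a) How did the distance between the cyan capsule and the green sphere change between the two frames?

+3.9

They were about 5.1 units apart before and 9.0 after — 3.9 units further apart.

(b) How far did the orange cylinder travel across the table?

2.0

The orange cylinder was near (6.3, 2.7) before and (4.5, 1.8) after, so it travelled √(1.8² + 0.9²) ≈ 2.0 units.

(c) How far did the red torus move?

3.3

The red torus was near (5.5, 7.0) before and (2.9, 4.9) after, so it travelled √(2.6² + 2.1²) ≈ 3.3 units.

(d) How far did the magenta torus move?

2.4

The magenta torus was near (11.4, 5.7) before and (9.4, 7.0) after, so it travelled √(2.0² + 1.3²) ≈ 2.4 units.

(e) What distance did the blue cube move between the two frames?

0.8

The blue cube was near (1.4, 7.8) before and (2.1, 7.4) after, so it travelled √(0.7² + 0.4²) ≈ 0.8 units.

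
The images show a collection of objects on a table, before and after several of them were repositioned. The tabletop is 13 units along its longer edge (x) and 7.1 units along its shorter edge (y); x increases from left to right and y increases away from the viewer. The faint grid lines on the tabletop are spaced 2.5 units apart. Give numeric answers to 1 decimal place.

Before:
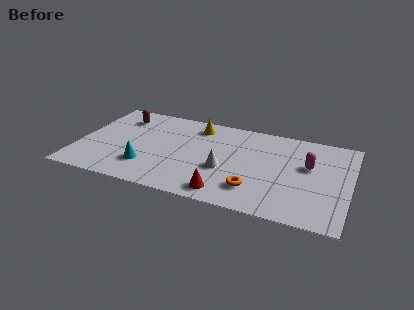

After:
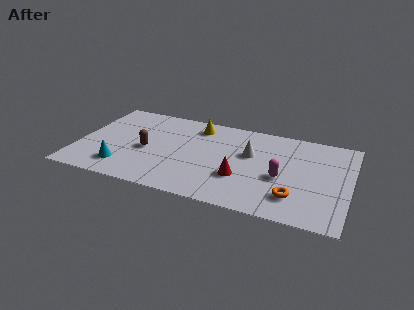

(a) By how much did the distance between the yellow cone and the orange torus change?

+1.3

Before: roughly 5.2 units apart; after: 6.5. That's 1.3 units further apart.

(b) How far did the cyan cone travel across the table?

1.2

From (3.4, 1.9) to (2.3, 1.5), the cyan cone covered √(1.1² + 0.4²) ≈ 1.2 units.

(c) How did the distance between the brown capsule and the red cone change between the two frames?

-2.5

They were about 7.2 units apart before and 4.7 after — 2.5 units closer together.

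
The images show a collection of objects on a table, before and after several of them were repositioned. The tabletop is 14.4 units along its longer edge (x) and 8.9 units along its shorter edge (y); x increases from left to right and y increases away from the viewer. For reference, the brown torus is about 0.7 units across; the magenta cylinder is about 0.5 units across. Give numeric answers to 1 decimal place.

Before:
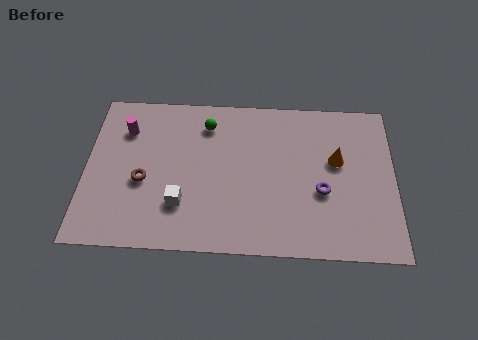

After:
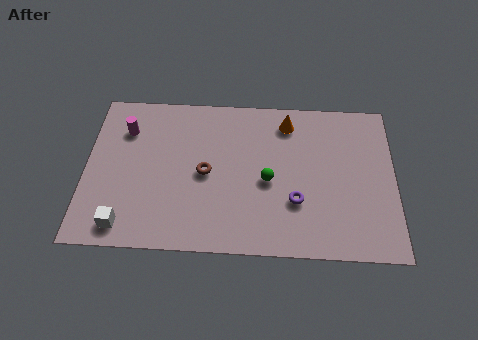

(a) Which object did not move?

the magenta cylinder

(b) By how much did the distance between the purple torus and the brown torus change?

-3.9

The distance was about 8.3 in the first image and 4.4 in the second, so they moved 3.9 units closer together.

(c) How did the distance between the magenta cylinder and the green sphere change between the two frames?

+3.4

They were about 3.8 units apart before and 7.2 after — 3.4 units further apart.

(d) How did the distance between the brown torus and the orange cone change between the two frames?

-4.2

Before: roughly 9.1 units apart; after: 4.9. That's 4.2 units closer together.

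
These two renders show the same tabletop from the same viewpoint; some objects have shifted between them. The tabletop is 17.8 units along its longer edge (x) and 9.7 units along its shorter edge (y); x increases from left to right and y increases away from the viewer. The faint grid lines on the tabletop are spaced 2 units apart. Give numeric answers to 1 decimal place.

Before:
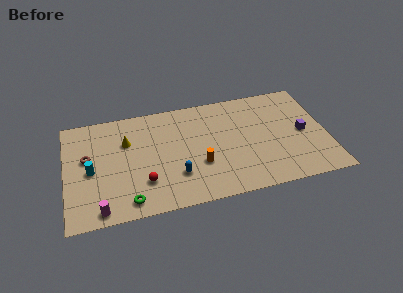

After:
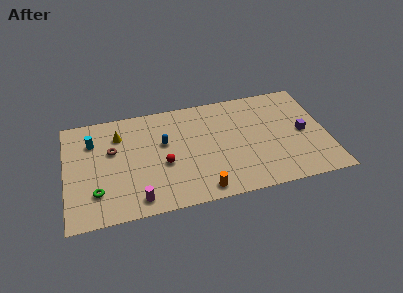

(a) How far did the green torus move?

2.4

The green torus was near (4.1, 1.3) before and (2.0, 2.5) after, so it travelled √(2.1² + 1.2²) ≈ 2.4 units.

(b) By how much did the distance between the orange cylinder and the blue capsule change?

+3.6

The distance was about 1.7 in the first image and 5.3 in the second, so they moved 3.6 units further apart.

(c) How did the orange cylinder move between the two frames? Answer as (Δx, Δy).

(0.0, -2.3)

From the two frames, the orange cylinder sits at roughly (9.0, 3.4) before and (9.0, 1.1) after.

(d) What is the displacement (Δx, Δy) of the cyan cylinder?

(0.2, 2.6)

The cyan cylinder was at about (1.7, 4.5) and moved to about (1.9, 7.1).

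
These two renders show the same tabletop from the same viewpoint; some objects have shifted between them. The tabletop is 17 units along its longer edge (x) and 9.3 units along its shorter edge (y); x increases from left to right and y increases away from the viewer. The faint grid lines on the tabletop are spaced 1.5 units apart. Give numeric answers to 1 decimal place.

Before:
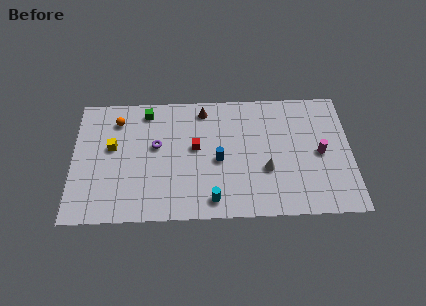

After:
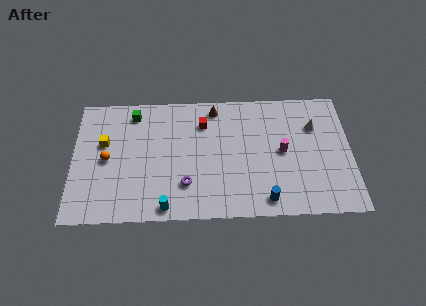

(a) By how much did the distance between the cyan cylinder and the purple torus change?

-3.3

They were about 5.3 units apart before and 2.0 after — 3.3 units closer together.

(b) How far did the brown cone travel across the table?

0.7

The brown cone moved from about (8.0, 8.0) to (8.7, 8.1), a distance of √(0.7² + 0.1²) ≈ 0.7.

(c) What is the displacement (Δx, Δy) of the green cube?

(-0.8, -0.1)

The green cube was at about (4.5, 8.0) and moved to about (3.7, 7.9).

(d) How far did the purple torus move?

3.4

From (5.1, 5.4) to (6.9, 2.5), the purple torus covered √(1.8² + 2.9²) ≈ 3.4 units.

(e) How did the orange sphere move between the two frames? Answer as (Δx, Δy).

(-0.6, -2.9)

From the two frames, the orange sphere sits at roughly (2.7, 7.4) before and (2.1, 4.5) after.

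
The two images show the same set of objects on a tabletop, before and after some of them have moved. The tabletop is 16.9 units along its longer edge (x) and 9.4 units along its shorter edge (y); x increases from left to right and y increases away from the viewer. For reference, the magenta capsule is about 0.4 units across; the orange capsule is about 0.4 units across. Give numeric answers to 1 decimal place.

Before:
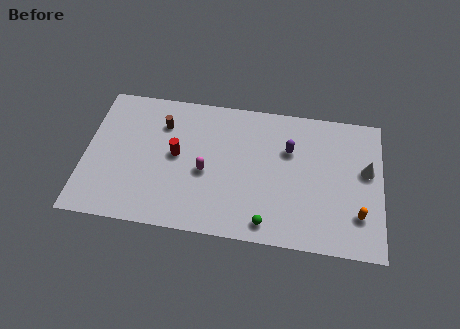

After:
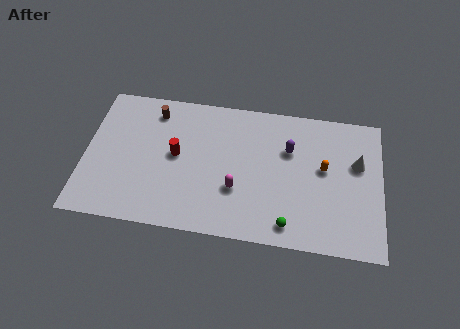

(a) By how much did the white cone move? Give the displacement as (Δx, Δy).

(-0.5, 0.4)

The white cone started near (16.0, 5.5) and ended near (15.5, 5.9).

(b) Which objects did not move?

the purple capsule and the red cylinder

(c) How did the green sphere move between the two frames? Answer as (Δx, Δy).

(1.2, 0.1)

The green sphere was at about (10.5, 1.2) and moved to about (11.7, 1.3).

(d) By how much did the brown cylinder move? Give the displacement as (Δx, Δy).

(-0.5, 0.8)

The brown cylinder was at about (4.3, 7.0) and moved to about (3.8, 7.8).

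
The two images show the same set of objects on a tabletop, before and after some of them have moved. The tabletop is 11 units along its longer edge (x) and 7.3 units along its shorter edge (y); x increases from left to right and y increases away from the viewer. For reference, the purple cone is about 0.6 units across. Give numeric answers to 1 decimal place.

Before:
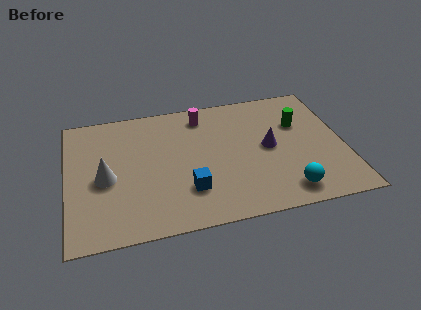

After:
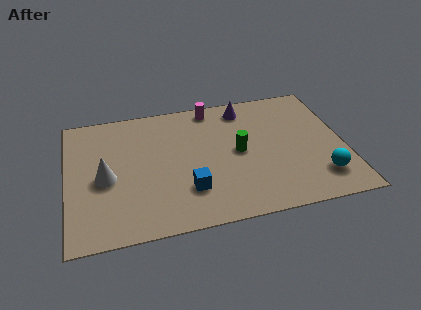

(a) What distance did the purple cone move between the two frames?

2.6

From (8.0, 3.7) to (7.2, 6.2), the purple cone covered √(0.8² + 2.5²) ≈ 2.6 units.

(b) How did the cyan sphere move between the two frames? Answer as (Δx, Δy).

(1.4, 0.5)

From the two frames, the cyan sphere sits at roughly (8.5, 1.1) before and (9.9, 1.6) after.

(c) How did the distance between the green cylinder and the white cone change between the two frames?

-2.6

The distance was about 7.9 in the first image and 5.3 in the second, so they moved 2.6 units closer together.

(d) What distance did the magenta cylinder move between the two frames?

0.6

From (5.5, 6.1) to (5.9, 6.5), the magenta cylinder covered √(0.4² + 0.4²) ≈ 0.6 units.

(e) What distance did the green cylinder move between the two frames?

2.7

From (9.3, 4.8) to (6.8, 3.7), the green cylinder covered √(2.5² + 1.1²) ≈ 2.7 units.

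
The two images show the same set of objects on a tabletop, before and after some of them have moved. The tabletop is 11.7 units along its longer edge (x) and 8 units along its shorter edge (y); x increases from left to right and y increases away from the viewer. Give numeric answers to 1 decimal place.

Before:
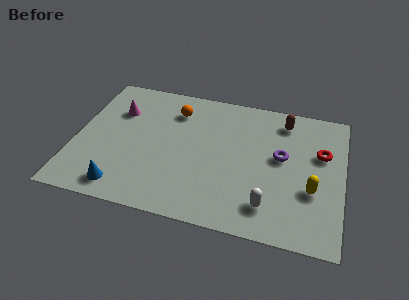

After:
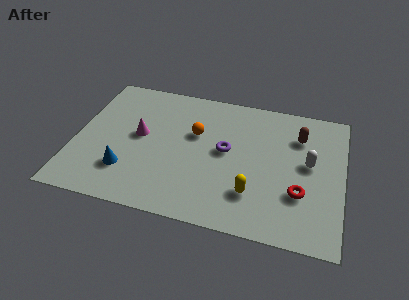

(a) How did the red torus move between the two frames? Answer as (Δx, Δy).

(-0.8, -2.5)

From the two frames, the red torus sits at roughly (10.7, 5.1) before and (9.9, 2.6) after.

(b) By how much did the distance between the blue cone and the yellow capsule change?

-2.8

Before: roughly 8.3 units apart; after: 5.5. That's 2.8 units closer together.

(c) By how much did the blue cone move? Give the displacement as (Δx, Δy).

(0.1, 1.0)

From the two frames, the blue cone sits at roughly (2.3, 1.1) before and (2.4, 2.1) after.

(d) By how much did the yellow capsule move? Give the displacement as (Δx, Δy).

(-2.5, -0.8)

The yellow capsule was at about (10.4, 2.9) and moved to about (7.9, 2.1).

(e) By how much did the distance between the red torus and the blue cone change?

-1.8

Before: roughly 9.3 units apart; after: 7.5. That's 1.8 units closer together.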